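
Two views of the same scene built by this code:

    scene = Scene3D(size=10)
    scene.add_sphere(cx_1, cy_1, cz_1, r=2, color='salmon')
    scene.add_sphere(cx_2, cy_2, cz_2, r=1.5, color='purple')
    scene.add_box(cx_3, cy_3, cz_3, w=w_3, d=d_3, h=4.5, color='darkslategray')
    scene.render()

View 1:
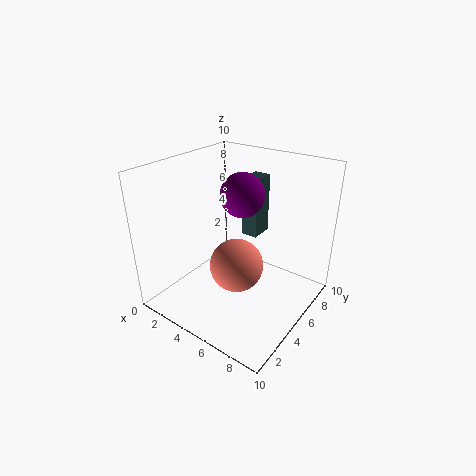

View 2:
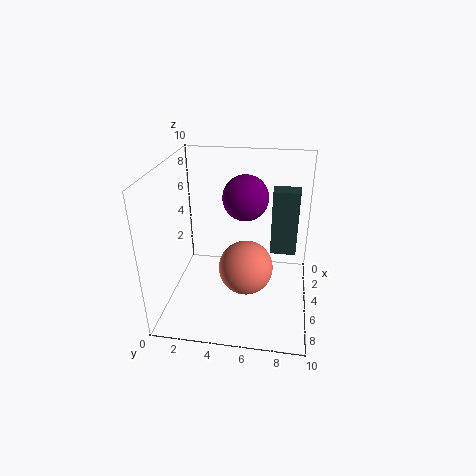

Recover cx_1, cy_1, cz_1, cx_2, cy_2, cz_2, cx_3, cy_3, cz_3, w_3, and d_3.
cx_1 = 4.5
cy_1 = 5.5
cz_1 = 2.25
cx_2 = 5
cy_2 = 5.5
cz_2 = 8
cx_3 = 3.75
cy_3 = 7.25
cz_3 = 4
w_3 = 1.25
d_3 = 1.75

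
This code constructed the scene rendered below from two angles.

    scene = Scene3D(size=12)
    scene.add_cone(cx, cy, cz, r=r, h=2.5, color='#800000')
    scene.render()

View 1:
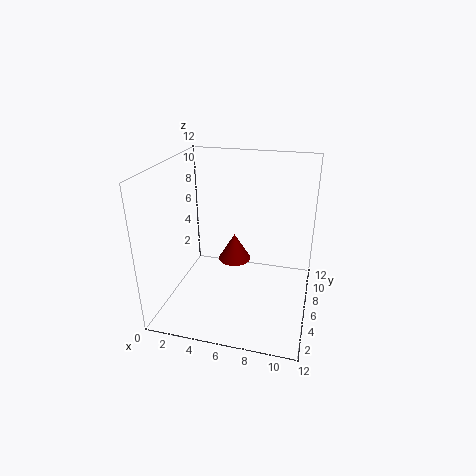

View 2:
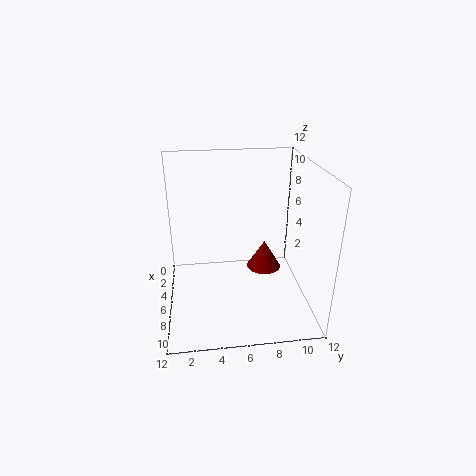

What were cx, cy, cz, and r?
cx = 5, cy = 8.5, cz = 2.5, r = 1.5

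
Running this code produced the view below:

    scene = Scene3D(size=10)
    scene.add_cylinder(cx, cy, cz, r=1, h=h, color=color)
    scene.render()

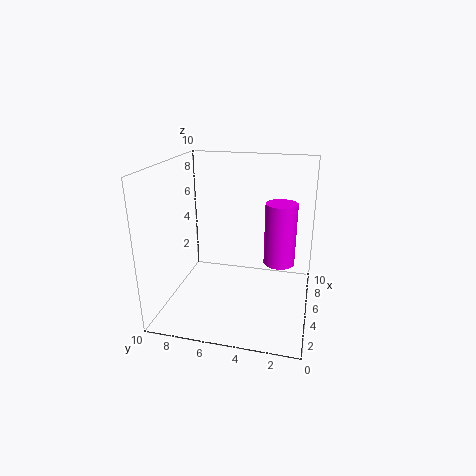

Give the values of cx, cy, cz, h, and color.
cx = 4, cy = 2, cz = 4, h = 4, color = 'magenta'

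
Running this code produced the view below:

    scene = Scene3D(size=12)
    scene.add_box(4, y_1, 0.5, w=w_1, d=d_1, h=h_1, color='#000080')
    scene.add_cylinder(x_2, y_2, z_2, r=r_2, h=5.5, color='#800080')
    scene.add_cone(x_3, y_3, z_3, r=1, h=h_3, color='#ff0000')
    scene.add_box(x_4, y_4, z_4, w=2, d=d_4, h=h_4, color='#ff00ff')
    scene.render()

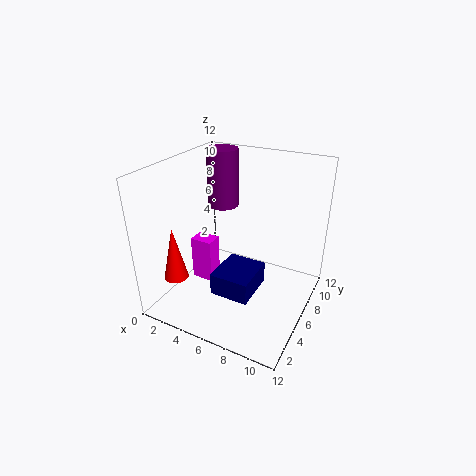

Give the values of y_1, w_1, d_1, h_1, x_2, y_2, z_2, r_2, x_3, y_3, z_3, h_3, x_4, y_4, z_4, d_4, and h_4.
y_1 = 4.5, w_1 = 3.5, d_1 = 4, h_1 = 2, x_2 = 2, y_2 = 10.5, z_2 = 6.5, r_2 = 1.5, x_3 = 2, y_3 = 2.5, z_3 = 3, h_3 = 4.5, x_4 = 1.5, y_4 = 5.5, z_4 = 1, d_4 = 1.5, h_4 = 4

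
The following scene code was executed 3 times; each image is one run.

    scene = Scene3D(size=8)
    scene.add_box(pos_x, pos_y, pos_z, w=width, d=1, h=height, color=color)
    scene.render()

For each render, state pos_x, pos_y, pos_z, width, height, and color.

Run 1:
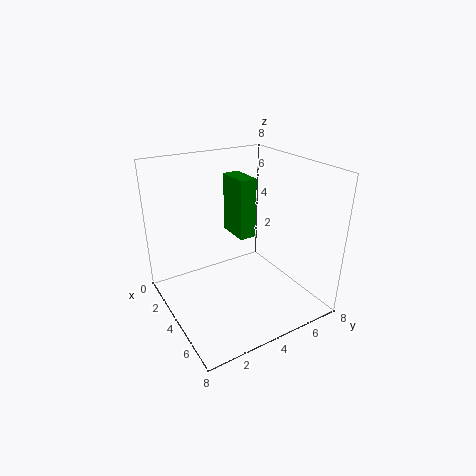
pos_x = 1.5
pos_y = 4.5
pos_z = 3.5
width = 2
height = 3.5
color = 'green'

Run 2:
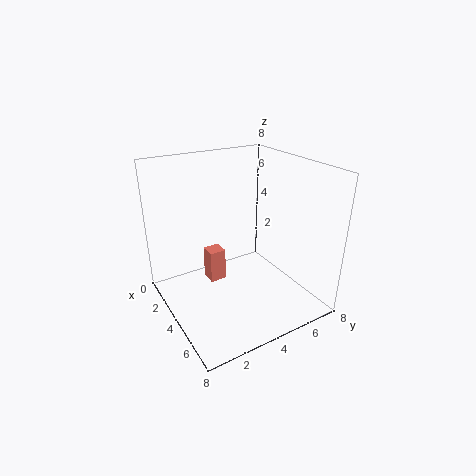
pos_x = 1.5
pos_y = 3
pos_z = 0.5
width = 1
height = 2
color = 'salmon'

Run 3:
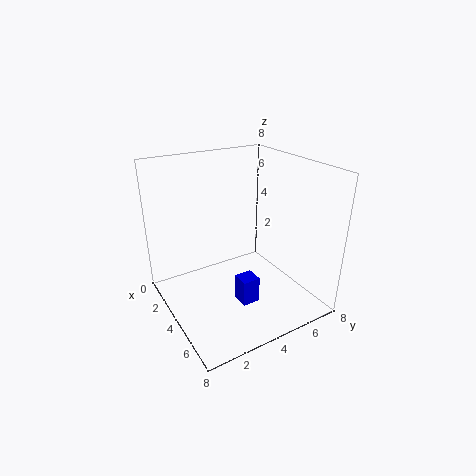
pos_x = 4.5
pos_y = 3.5
pos_z = 0.5
width = 1
height = 1.5
color = 'blue'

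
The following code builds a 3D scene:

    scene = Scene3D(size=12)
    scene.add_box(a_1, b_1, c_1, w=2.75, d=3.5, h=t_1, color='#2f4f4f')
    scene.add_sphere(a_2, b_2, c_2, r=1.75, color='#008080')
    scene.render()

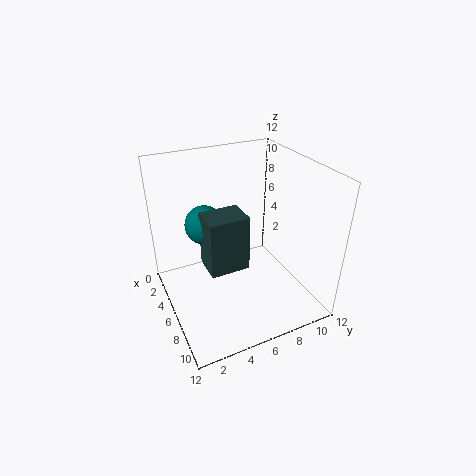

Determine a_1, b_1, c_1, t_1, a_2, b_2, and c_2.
a_1 = 3.5
b_1 = 3.5
c_1 = 2.75
t_1 = 5
a_2 = 2.75
b_2 = 4.25
c_2 = 6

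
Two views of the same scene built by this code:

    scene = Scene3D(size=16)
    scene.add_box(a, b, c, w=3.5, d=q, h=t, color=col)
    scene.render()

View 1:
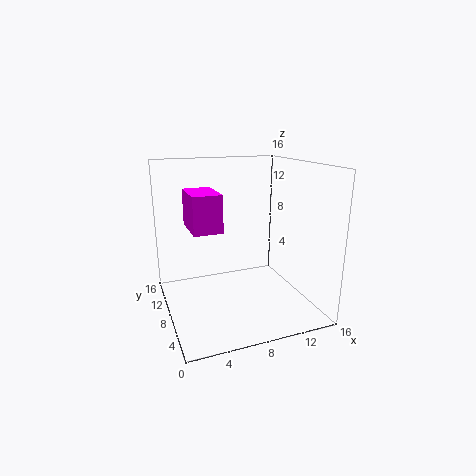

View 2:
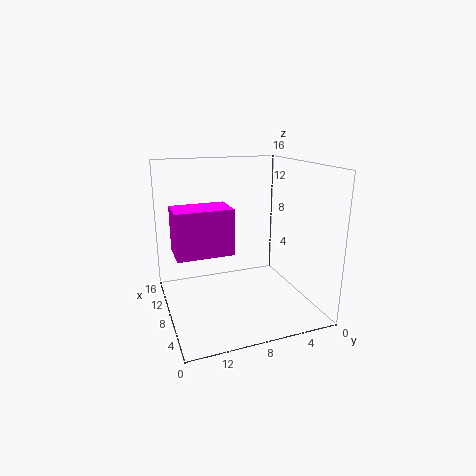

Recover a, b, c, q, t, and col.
a = 3.5; b = 10; c = 8; q = 5.5; t = 4.5; col = 'magenta'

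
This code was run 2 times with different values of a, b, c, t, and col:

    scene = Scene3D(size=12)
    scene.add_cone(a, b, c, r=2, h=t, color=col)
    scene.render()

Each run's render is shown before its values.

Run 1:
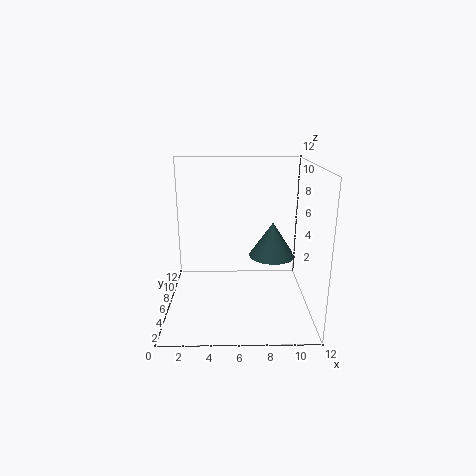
a = 9; b = 7; c = 4; t = 3; col = 'darkslategray'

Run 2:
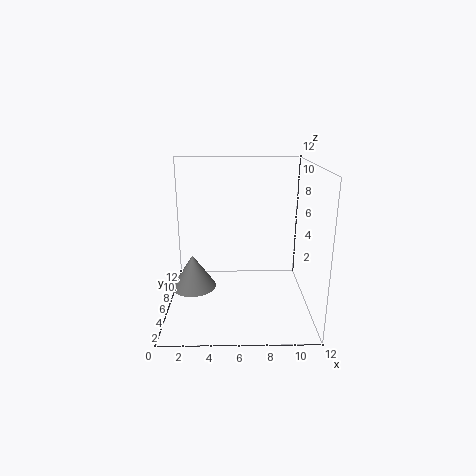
a = 2; b = 7; c = 1; t = 3; col = 'gray'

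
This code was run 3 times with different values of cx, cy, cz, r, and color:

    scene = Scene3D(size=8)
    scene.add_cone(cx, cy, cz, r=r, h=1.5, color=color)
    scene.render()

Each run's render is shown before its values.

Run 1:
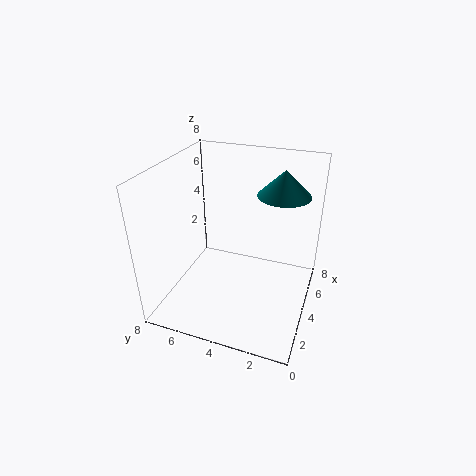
cx = 6, cy = 2, cz = 6, r = 1.5, color = 'teal'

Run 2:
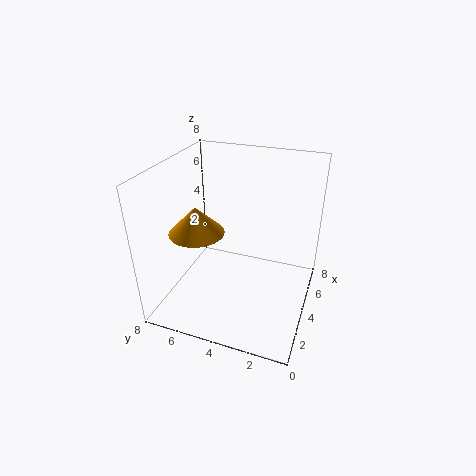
cx = 3, cy = 6, cz = 4.5, r = 1.5, color = 'orange'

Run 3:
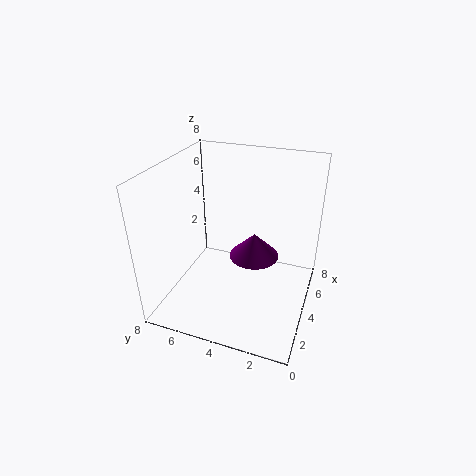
cx = 5.5, cy = 3.5, cz = 2, r = 1.5, color = 'purple'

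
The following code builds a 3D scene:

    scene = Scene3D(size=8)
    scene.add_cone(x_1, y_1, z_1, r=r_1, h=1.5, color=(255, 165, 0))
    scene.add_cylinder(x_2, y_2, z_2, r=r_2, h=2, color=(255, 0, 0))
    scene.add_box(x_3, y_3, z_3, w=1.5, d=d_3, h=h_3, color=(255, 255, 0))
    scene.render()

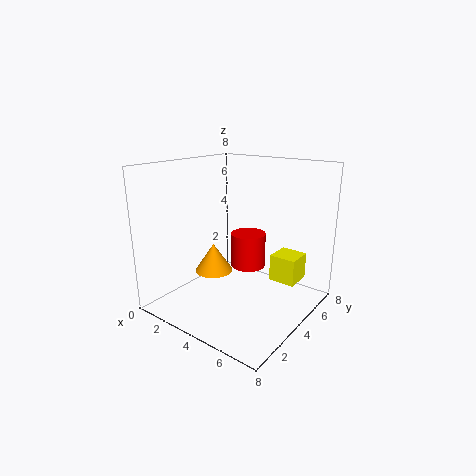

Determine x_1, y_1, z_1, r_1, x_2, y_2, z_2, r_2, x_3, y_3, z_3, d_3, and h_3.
x_1 = 3.5
y_1 = 2.5
z_1 = 2.5
r_1 = 1
x_2 = 4
y_2 = 5
z_2 = 2
r_2 = 1
x_3 = 5.5
y_3 = 5
z_3 = 1.5
d_3 = 1.5
h_3 = 1.5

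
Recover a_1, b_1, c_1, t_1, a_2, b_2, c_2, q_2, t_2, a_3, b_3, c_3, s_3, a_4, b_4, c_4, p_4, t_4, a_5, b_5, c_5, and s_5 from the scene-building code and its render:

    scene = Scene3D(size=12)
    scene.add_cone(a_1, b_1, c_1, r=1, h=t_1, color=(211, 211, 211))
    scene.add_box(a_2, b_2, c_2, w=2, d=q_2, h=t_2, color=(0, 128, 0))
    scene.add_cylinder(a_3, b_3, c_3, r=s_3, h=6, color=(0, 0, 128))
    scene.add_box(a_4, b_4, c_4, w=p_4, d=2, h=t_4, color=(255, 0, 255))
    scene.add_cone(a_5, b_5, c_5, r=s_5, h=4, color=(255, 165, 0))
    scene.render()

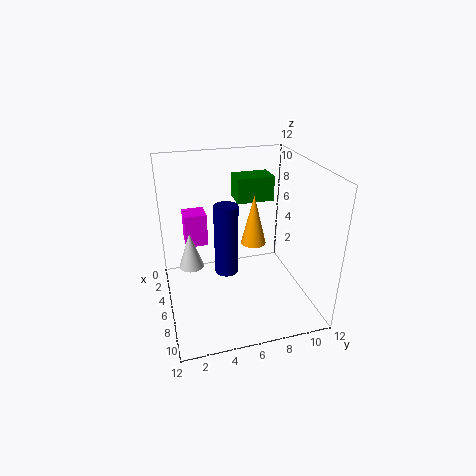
a_1 = 6; b_1 = 2; c_1 = 4; t_1 = 3; a_2 = 4; b_2 = 6; c_2 = 9; q_2 = 3; t_2 = 2; a_3 = 6; b_3 = 5; c_3 = 3; s_3 = 1; a_4 = 1; b_4 = 2; c_4 = 4; p_4 = 2; t_4 = 3; a_5 = 7; b_5 = 7; c_5 = 6; s_5 = 1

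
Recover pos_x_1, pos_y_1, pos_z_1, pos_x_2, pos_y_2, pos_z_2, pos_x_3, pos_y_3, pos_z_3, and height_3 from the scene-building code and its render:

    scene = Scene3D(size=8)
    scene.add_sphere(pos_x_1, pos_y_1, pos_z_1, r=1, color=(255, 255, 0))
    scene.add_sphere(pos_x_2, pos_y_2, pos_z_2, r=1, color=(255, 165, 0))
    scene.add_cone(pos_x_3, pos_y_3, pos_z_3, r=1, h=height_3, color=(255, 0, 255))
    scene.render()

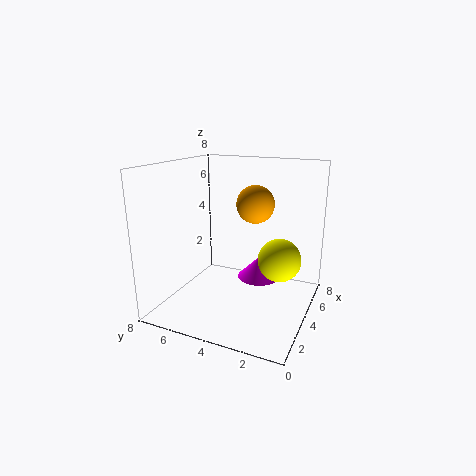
pos_x_1 = 2
pos_y_1 = 1
pos_z_1 = 4
pos_x_2 = 4
pos_y_2 = 3
pos_z_2 = 6
pos_x_3 = 2
pos_y_3 = 2
pos_z_3 = 3
height_3 = 1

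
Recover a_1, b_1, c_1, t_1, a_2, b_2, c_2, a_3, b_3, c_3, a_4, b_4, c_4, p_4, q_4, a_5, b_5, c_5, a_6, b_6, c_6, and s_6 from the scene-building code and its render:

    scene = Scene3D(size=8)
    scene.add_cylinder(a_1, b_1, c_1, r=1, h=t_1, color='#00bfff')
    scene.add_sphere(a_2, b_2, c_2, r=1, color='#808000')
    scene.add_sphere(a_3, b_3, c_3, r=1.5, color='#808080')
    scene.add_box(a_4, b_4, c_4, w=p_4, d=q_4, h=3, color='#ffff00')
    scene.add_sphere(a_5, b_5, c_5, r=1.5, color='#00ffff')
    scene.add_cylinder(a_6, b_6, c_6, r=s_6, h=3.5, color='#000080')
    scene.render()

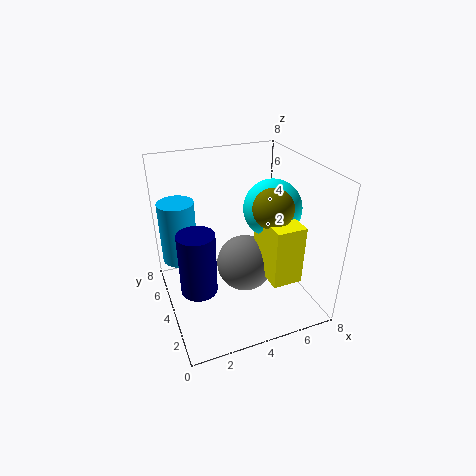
a_1 = 1; b_1 = 5.5; c_1 = 2.5; t_1 = 3.5; a_2 = 5; b_2 = 2; c_2 = 6.5; a_3 = 4; b_3 = 3; c_3 = 3; a_4 = 4.5; b_4 = 0.5; c_4 = 3; p_4 = 1.5; q_4 = 2.5; a_5 = 5.5; b_5 = 3; c_5 = 6; a_6 = 1.5; b_6 = 3.5; c_6 = 1.5; s_6 = 1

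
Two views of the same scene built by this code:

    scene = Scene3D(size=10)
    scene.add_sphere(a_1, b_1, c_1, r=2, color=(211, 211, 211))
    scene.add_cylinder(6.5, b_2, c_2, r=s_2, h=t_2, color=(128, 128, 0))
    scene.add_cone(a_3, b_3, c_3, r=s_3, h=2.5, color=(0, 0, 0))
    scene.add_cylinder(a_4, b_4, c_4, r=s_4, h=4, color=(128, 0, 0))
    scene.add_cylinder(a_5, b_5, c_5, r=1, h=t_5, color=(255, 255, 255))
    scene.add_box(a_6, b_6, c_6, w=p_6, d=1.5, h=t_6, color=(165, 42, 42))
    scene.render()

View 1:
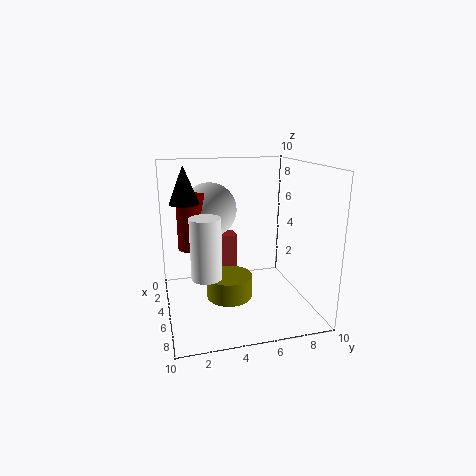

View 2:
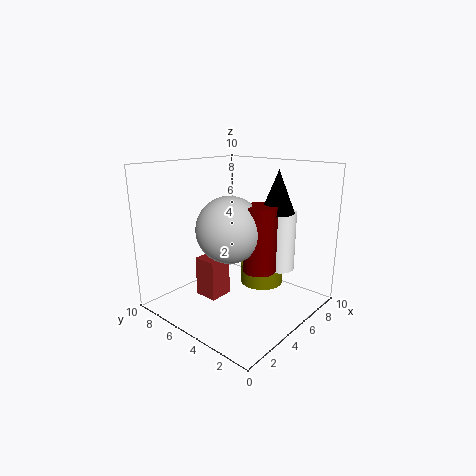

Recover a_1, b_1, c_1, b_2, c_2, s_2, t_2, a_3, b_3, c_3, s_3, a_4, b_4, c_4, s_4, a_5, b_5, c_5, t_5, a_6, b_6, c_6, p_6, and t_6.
a_1 = 2.5, b_1 = 3.5, c_1 = 6.5, b_2 = 4, c_2 = 1.5, s_2 = 1.5, t_2 = 1.5, a_3 = 4.5, b_3 = 1.5, c_3 = 7.5, s_3 = 1, a_4 = 3.5, b_4 = 2, c_4 = 4, s_4 = 1, a_5 = 6.5, b_5 = 2.5, c_5 = 3, t_5 = 4, a_6 = 1.5, b_6 = 4, c_6 = 2, p_6 = 1.5, t_6 = 2.5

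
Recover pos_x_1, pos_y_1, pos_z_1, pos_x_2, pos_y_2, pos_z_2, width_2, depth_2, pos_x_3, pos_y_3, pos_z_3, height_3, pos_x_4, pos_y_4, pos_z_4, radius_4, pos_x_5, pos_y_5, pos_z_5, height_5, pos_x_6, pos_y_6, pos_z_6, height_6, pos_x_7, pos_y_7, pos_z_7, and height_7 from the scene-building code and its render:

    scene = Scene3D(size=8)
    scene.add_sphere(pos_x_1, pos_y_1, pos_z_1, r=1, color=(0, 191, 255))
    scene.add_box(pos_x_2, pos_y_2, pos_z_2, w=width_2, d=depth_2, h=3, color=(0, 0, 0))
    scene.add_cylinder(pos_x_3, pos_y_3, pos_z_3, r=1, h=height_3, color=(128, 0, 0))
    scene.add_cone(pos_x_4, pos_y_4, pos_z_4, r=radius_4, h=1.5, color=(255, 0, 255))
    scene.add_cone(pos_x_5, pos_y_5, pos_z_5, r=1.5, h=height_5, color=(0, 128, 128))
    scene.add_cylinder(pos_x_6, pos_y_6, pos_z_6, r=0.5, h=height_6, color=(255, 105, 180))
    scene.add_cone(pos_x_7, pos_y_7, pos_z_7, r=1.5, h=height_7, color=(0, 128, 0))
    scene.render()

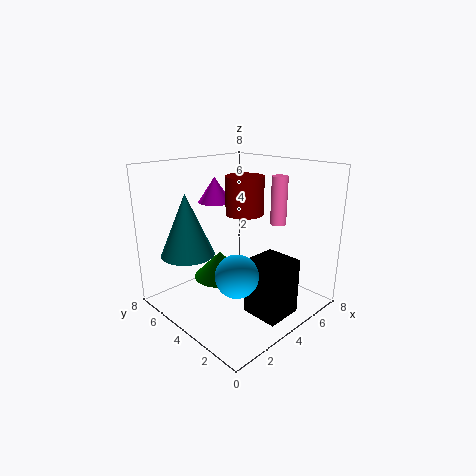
pos_x_1 = 1.5; pos_y_1 = 1.5; pos_z_1 = 3.5; pos_x_2 = 3; pos_y_2 = 0.5; pos_z_2 = 0.5; width_2 = 2; depth_2 = 2; pos_x_3 = 4; pos_y_3 = 3.5; pos_z_3 = 5.5; height_3 = 2; pos_x_4 = 4.5; pos_y_4 = 6.5; pos_z_4 = 5.5; radius_4 = 1; pos_x_5 = 2; pos_y_5 = 6; pos_z_5 = 3; height_5 = 3.5; pos_x_6 = 7.5; pos_y_6 = 4; pos_z_6 = 4; height_6 = 3; pos_x_7 = 3.5; pos_y_7 = 5; pos_z_7 = 1.5; height_7 = 1.5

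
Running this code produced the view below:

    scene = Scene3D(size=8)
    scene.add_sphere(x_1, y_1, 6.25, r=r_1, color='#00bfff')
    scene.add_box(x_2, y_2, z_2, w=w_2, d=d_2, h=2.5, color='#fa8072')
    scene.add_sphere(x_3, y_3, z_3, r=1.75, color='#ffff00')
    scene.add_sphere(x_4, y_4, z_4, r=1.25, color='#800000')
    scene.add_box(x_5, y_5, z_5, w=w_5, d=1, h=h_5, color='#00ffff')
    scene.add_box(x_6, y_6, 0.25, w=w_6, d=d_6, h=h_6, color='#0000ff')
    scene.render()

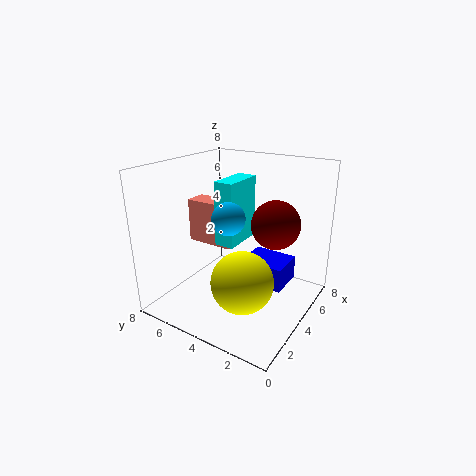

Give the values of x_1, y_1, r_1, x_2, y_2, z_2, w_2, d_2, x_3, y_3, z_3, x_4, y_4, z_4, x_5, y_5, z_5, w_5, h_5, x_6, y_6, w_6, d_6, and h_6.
x_1 = 1.25; y_1 = 2.75; r_1 = 0.75; x_2 = 3.75; y_2 = 4.5; z_2 = 3.25; w_2 = 1.25; d_2 = 2.75; x_3 = 3.25; y_3 = 3.25; z_3 = 1.75; x_4 = 4; y_4 = 1.75; z_4 = 5.25; x_5 = 2.25; y_5 = 3.25; z_5 = 4.25; w_5 = 2.25; h_5 = 3.25; x_6 = 5.5; y_6 = 2; w_6 = 2.25; d_6 = 2.75; h_6 = 1.5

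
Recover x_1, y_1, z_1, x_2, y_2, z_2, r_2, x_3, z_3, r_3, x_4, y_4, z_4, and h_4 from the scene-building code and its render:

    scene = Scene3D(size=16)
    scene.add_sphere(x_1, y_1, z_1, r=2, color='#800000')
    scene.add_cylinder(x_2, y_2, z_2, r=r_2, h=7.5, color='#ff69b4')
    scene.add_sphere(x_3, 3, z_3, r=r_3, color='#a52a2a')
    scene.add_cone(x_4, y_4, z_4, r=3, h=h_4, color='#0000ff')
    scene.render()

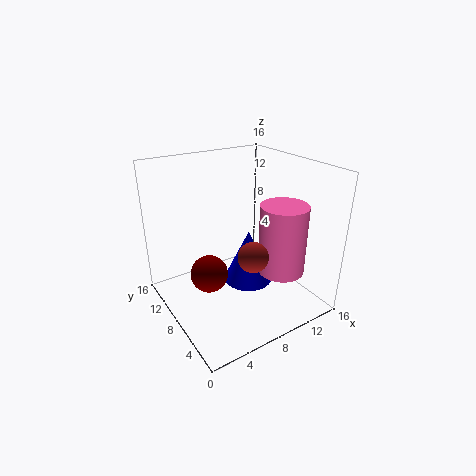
x_1 = 4; y_1 = 7.5; z_1 = 5; x_2 = 11; y_2 = 4; z_2 = 5; r_2 = 2.5; x_3 = 6.5; z_3 = 8.5; r_3 = 1.5; x_4 = 10.5; y_4 = 9.5; z_4 = 1; h_4 = 6.5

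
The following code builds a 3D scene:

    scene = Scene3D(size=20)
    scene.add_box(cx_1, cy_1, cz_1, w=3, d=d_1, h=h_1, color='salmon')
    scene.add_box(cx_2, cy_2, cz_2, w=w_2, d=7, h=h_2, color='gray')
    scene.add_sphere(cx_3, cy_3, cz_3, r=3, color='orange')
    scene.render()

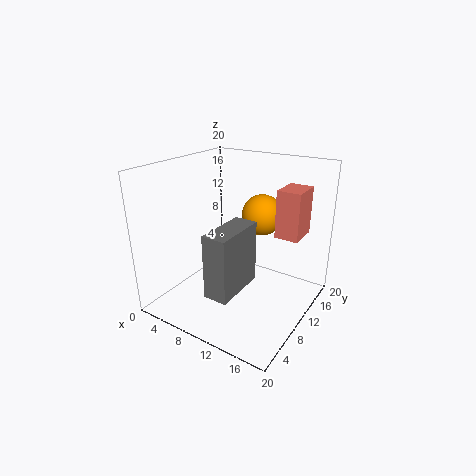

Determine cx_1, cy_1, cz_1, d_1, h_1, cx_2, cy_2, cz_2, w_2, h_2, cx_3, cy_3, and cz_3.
cx_1 = 16; cy_1 = 9; cz_1 = 12; d_1 = 4; h_1 = 6; cx_2 = 11; cy_2 = 1; cz_2 = 6; w_2 = 3; h_2 = 8; cx_3 = 11; cy_3 = 15; cz_3 = 12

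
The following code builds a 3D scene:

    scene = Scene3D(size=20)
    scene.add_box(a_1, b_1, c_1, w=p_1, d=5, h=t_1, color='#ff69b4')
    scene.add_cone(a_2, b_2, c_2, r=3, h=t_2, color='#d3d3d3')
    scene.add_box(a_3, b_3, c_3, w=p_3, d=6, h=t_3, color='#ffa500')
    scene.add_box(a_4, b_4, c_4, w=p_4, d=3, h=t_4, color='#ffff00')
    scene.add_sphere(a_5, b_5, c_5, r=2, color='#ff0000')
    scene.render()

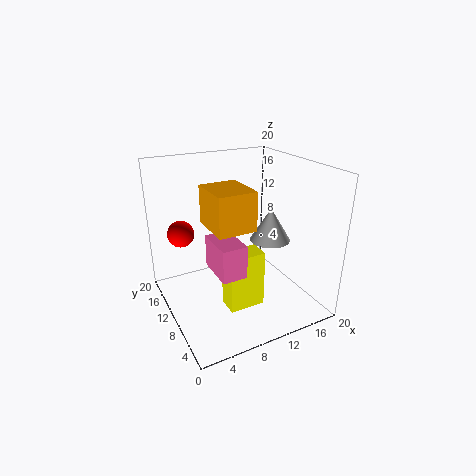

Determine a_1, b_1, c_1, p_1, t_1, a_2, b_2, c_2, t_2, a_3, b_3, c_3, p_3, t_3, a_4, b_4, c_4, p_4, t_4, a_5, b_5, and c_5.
a_1 = 4; b_1 = 2; c_1 = 9; p_1 = 3; t_1 = 4; a_2 = 16; b_2 = 11; c_2 = 8; t_2 = 5; a_3 = 5; b_3 = 5; c_3 = 13; p_3 = 5; t_3 = 5; a_4 = 7; b_4 = 6; c_4 = 1; p_4 = 5; t_4 = 8; a_5 = 4; b_5 = 17; c_5 = 9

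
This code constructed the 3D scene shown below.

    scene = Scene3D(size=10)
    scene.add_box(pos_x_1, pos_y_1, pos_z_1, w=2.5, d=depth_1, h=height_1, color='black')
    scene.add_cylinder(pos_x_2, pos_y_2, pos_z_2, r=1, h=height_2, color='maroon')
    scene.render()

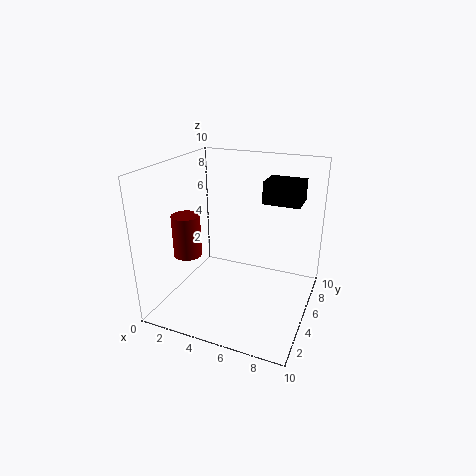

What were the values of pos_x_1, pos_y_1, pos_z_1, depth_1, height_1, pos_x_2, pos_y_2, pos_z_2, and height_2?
pos_x_1 = 6.5, pos_y_1 = 5.5, pos_z_1 = 7.5, depth_1 = 2, height_1 = 1.5, pos_x_2 = 1.5, pos_y_2 = 4, pos_z_2 = 3.5, height_2 = 3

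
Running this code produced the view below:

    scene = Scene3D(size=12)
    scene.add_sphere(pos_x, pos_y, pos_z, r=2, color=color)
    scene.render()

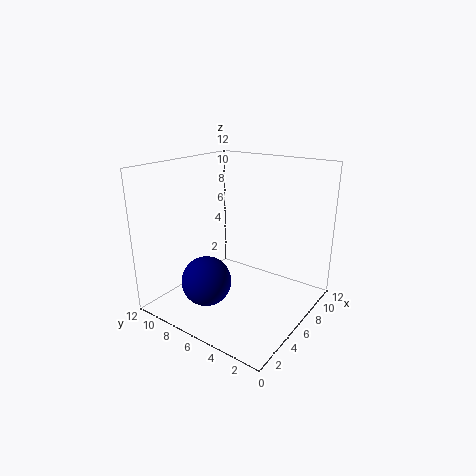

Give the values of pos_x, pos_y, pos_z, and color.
pos_x = 3, pos_y = 7, pos_z = 3, color = 'navy'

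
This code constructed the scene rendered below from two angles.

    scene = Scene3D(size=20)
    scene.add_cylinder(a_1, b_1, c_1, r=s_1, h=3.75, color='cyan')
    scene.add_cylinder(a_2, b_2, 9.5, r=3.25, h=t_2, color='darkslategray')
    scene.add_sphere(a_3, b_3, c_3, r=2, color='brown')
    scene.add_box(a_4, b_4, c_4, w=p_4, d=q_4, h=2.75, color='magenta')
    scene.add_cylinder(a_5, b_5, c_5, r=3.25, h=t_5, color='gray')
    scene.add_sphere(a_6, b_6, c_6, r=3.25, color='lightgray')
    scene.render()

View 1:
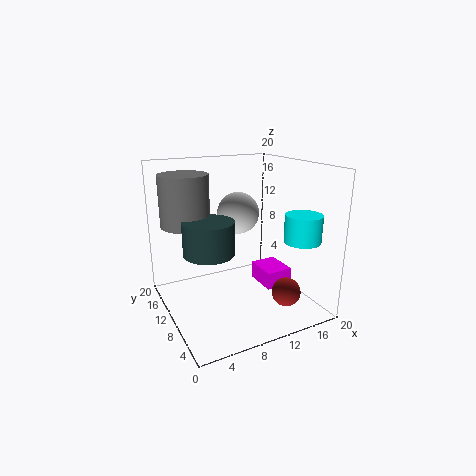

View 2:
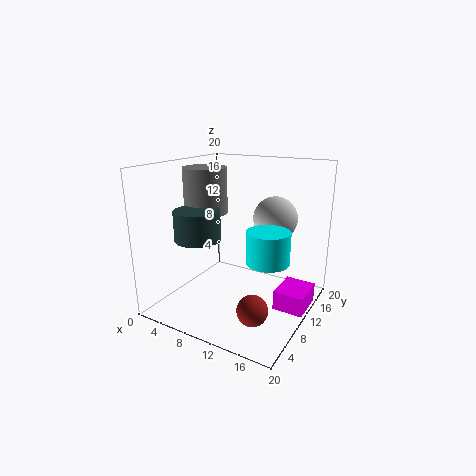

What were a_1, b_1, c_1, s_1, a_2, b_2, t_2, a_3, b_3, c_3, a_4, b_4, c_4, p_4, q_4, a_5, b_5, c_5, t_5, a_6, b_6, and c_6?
a_1 = 17, b_1 = 4.75, c_1 = 10, s_1 = 2.5, a_2 = 4.75, b_2 = 7.75, t_2 = 4.25, a_3 = 15, b_3 = 5, c_3 = 2.75, a_4 = 15.5, b_4 = 10.25, c_4 = 0.25, p_4 = 4.25, q_4 = 5.25, a_5 = 3.25, b_5 = 12, c_5 = 12.25, t_5 = 6.75, a_6 = 13, b_6 = 15.75, c_6 = 11.75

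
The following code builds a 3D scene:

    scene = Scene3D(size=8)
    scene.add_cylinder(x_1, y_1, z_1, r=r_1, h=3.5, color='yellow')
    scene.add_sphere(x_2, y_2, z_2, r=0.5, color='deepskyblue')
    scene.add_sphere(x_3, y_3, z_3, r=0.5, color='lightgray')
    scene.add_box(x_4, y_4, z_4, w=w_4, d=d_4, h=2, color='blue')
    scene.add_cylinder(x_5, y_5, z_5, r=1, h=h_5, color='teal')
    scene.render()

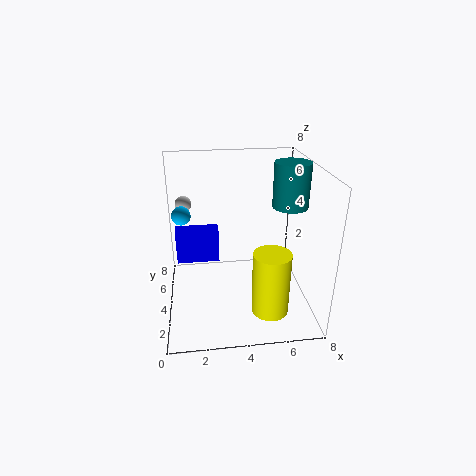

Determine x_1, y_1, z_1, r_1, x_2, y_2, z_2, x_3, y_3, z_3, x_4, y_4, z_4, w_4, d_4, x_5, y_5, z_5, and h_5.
x_1 = 5.5
y_1 = 2
z_1 = 0.5
r_1 = 1
x_2 = 1
y_2 = 4
z_2 = 5.5
x_3 = 1
y_3 = 7
z_3 = 5
x_4 = 0.5
y_4 = 5
z_4 = 2
w_4 = 2.5
d_4 = 1
x_5 = 7
y_5 = 4.5
z_5 = 5.5
h_5 = 2.5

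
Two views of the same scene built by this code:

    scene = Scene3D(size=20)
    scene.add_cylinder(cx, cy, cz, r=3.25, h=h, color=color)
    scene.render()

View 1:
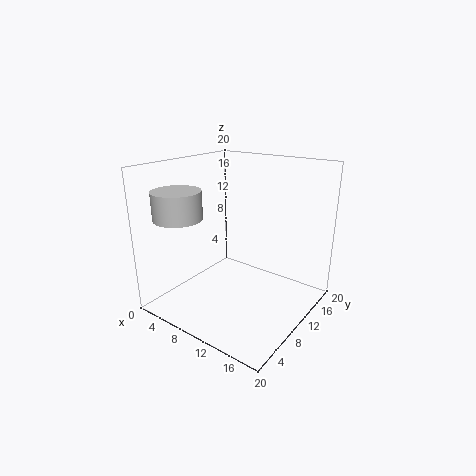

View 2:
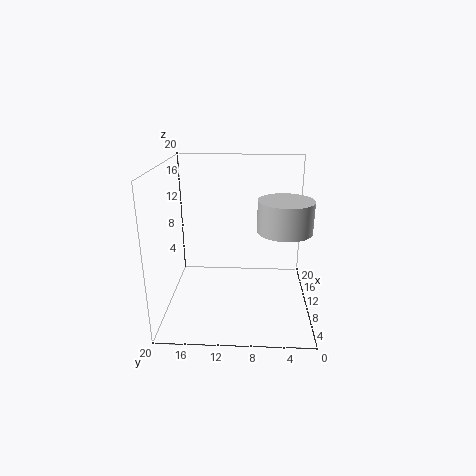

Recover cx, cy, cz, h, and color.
cx = 4.5; cy = 4.25; cz = 13.25; h = 3.75; color = 'lightgray'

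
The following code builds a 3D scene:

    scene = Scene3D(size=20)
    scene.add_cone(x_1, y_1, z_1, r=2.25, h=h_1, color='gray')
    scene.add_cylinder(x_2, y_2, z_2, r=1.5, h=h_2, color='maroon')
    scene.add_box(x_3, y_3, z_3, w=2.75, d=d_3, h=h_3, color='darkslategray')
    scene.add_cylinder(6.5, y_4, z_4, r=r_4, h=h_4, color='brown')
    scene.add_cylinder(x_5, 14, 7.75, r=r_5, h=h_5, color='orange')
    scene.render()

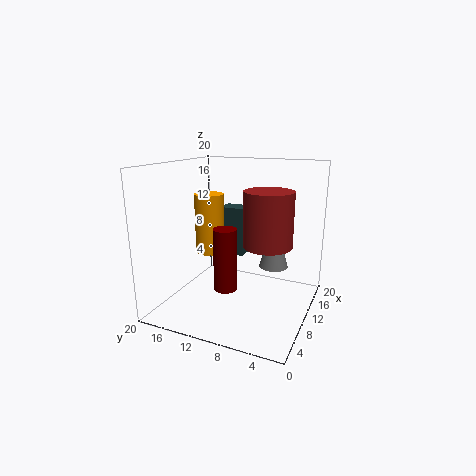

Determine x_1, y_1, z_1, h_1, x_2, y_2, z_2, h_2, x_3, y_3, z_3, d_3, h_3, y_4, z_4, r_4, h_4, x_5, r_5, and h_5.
x_1 = 16.5; y_1 = 6.75; z_1 = 3.75; h_1 = 8; x_2 = 5; y_2 = 9.5; z_2 = 4.75; h_2 = 8; x_3 = 11.5; y_3 = 10; z_3 = 6.75; d_3 = 3.5; h_3 = 7; y_4 = 4.5; z_4 = 10.75; r_4 = 3; h_4 = 6.75; x_5 = 9.25; r_5 = 2; h_5 = 8.25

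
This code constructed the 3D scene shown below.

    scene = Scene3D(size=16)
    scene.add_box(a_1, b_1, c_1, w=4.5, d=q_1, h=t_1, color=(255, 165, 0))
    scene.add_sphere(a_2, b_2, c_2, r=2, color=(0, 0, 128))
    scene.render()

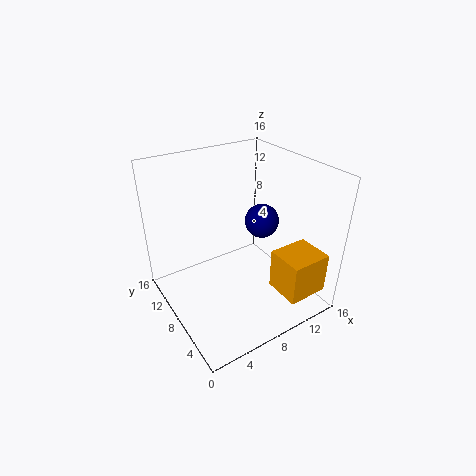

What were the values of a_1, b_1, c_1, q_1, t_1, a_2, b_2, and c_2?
a_1 = 10
b_1 = 0.5
c_1 = 3
q_1 = 4
t_1 = 4.5
a_2 = 12
b_2 = 9
c_2 = 8.5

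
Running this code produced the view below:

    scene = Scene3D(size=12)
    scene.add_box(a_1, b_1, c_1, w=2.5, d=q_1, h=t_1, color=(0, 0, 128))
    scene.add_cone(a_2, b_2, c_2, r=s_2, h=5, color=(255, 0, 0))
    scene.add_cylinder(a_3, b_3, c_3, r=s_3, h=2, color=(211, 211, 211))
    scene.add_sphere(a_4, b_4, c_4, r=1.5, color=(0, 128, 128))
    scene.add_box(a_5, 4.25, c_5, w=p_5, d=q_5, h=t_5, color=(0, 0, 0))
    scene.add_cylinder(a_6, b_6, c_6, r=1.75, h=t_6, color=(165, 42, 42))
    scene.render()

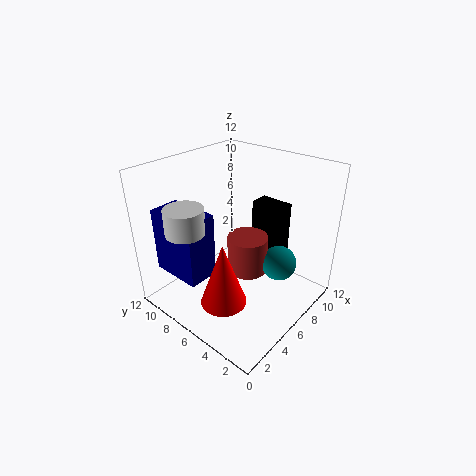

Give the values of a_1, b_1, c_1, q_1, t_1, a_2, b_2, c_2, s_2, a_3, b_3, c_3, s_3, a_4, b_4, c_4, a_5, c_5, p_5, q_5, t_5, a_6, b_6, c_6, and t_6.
a_1 = 1
b_1 = 6.25
c_1 = 3.75
q_1 = 4.25
t_1 = 5.25
a_2 = 2.25
b_2 = 4.25
c_2 = 2.75
s_2 = 1.75
a_3 = 1.75
b_3 = 7.5
c_3 = 7.75
s_3 = 1.5
a_4 = 8.25
b_4 = 3.25
c_4 = 3.5
a_5 = 9.5
c_5 = 2.5
p_5 = 1.75
q_5 = 3
t_5 = 5.25
a_6 = 7
b_6 = 5.75
c_6 = 2.5
t_6 = 3.25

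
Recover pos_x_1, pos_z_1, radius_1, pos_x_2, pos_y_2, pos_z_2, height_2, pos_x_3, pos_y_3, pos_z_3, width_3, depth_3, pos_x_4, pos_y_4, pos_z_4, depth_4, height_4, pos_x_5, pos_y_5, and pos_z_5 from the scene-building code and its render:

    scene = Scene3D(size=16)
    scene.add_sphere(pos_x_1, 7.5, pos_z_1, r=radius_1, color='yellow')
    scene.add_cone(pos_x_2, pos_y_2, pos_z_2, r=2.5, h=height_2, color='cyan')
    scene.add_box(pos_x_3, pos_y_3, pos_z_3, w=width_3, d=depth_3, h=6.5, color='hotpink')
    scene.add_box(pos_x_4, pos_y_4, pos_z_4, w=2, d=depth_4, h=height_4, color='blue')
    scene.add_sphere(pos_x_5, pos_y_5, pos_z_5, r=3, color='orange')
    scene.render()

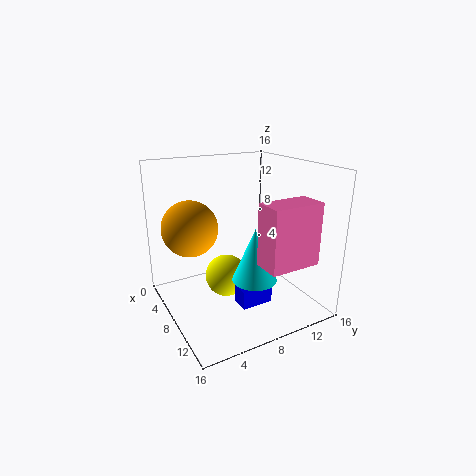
pos_x_1 = 6
pos_z_1 = 2.5
radius_1 = 2.5
pos_x_2 = 10
pos_y_2 = 9
pos_z_2 = 3.5
height_2 = 6
pos_x_3 = 12
pos_y_3 = 8
pos_z_3 = 6.5
width_3 = 3
depth_3 = 5.5
pos_x_4 = 10
pos_y_4 = 6.5
pos_z_4 = 1.5
depth_4 = 3.5
height_4 = 2
pos_x_5 = 6.5
pos_y_5 = 3
pos_z_5 = 9.5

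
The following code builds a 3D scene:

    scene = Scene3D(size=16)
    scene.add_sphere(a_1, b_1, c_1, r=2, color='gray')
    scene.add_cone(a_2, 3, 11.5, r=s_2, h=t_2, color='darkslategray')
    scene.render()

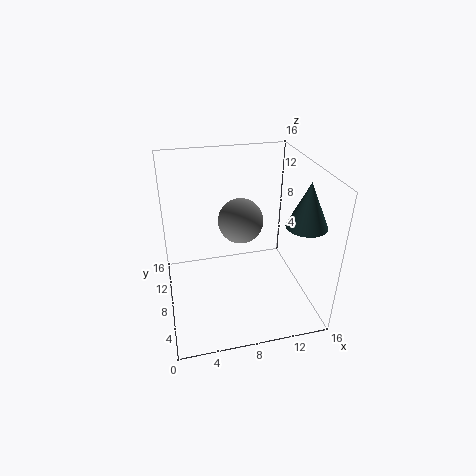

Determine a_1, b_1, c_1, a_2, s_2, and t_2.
a_1 = 7
b_1 = 3
c_1 = 13
a_2 = 13.5
s_2 = 2
t_2 = 4.5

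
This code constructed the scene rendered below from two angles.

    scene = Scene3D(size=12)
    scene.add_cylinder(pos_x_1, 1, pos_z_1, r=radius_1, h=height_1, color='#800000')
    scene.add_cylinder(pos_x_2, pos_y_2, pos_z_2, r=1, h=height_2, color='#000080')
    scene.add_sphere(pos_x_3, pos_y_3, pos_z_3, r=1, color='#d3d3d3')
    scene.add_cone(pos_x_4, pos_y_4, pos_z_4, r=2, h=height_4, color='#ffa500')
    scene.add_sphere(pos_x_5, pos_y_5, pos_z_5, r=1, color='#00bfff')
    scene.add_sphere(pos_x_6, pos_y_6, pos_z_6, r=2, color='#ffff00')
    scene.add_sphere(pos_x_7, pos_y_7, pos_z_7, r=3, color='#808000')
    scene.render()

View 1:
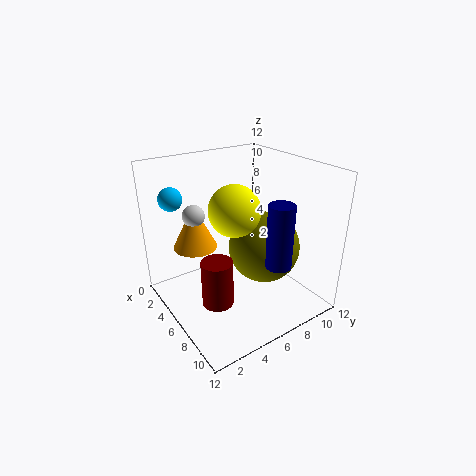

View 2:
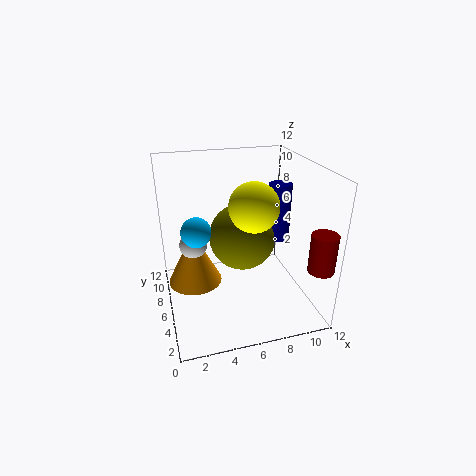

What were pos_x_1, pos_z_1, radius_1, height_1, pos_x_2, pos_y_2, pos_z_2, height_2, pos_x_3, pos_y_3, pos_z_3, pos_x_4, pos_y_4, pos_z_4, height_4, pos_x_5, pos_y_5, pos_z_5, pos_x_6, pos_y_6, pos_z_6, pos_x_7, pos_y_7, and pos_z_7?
pos_x_1 = 11
pos_z_1 = 5
radius_1 = 1
height_1 = 3
pos_x_2 = 10
pos_y_2 = 7
pos_z_2 = 5
height_2 = 5
pos_x_3 = 2
pos_y_3 = 4
pos_z_3 = 7
pos_x_4 = 2
pos_y_4 = 4
pos_z_4 = 4
height_4 = 4
pos_x_5 = 2
pos_y_5 = 2
pos_z_5 = 9
pos_x_6 = 7
pos_y_6 = 5
pos_z_6 = 9
pos_x_7 = 7
pos_y_7 = 8
pos_z_7 = 5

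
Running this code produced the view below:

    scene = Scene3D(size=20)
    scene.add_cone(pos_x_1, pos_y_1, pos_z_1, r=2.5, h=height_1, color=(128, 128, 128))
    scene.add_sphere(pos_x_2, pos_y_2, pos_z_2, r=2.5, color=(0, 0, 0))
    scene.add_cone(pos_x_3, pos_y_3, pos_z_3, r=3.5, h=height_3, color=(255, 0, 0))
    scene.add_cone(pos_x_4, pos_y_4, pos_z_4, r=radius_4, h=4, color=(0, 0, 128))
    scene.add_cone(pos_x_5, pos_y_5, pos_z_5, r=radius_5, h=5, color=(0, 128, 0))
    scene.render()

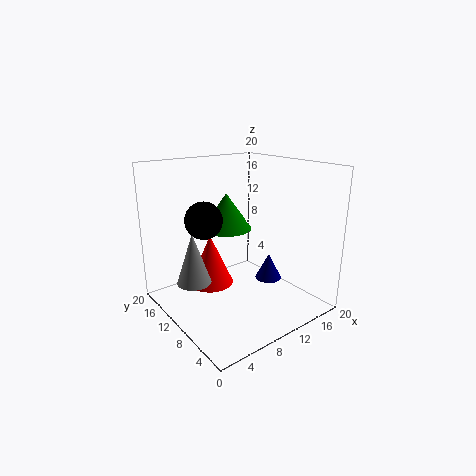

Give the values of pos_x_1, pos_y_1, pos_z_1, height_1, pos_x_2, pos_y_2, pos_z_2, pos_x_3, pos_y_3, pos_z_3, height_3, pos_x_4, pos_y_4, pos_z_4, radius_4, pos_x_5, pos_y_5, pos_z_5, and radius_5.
pos_x_1 = 5, pos_y_1 = 14, pos_z_1 = 3, height_1 = 7.5, pos_x_2 = 5.5, pos_y_2 = 11.5, pos_z_2 = 13, pos_x_3 = 9.5, pos_y_3 = 16.5, pos_z_3 = 0.5, height_3 = 8, pos_x_4 = 16, pos_y_4 = 10, pos_z_4 = 2, radius_4 = 2, pos_x_5 = 9.5, pos_y_5 = 12, pos_z_5 = 11, radius_5 = 3.5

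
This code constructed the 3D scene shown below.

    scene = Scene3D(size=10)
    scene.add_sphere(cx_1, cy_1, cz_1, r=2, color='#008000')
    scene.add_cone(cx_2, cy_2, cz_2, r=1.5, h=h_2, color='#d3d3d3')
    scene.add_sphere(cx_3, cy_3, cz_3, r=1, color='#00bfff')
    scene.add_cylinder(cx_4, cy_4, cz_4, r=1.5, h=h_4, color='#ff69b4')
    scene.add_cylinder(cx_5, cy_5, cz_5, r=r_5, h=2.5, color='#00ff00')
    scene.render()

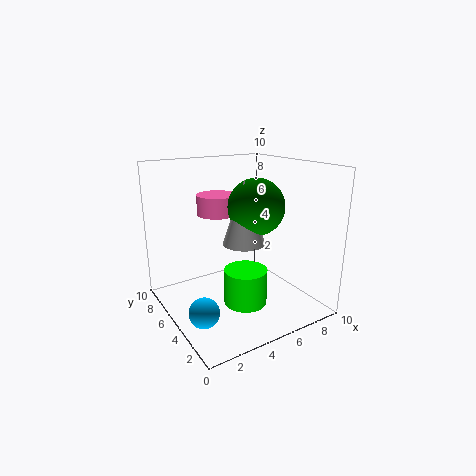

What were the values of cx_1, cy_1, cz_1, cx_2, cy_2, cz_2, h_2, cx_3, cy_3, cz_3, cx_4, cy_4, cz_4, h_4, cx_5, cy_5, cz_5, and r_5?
cx_1 = 6.5, cy_1 = 5, cz_1 = 7, cx_2 = 5.5, cy_2 = 5, cz_2 = 4.5, h_2 = 4.5, cx_3 = 1.5, cy_3 = 3.5, cz_3 = 1, cx_4 = 5, cy_4 = 8, cz_4 = 6, h_4 = 1.5, cx_5 = 5, cy_5 = 4, cz_5 = 0.5, r_5 = 1.5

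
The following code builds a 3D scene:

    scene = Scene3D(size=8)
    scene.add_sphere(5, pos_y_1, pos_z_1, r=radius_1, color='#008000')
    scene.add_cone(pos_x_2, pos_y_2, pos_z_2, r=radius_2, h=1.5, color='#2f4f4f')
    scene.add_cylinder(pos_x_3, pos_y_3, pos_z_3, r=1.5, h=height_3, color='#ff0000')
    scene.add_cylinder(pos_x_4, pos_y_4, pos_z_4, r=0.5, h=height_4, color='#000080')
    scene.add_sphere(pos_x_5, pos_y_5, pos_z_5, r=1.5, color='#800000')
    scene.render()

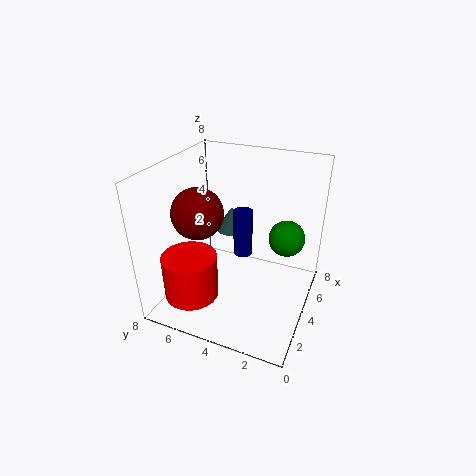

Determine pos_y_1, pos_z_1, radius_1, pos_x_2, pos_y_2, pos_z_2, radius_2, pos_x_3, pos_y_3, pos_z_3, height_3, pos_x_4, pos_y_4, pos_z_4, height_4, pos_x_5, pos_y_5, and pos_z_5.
pos_y_1 = 1.5; pos_z_1 = 4; radius_1 = 1; pos_x_2 = 6.5; pos_y_2 = 5.5; pos_z_2 = 3; radius_2 = 1; pos_x_3 = 2; pos_y_3 = 6; pos_z_3 = 1; height_3 = 2.5; pos_x_4 = 3.5; pos_y_4 = 3.5; pos_z_4 = 3.5; height_4 = 2.5; pos_x_5 = 4; pos_y_5 = 6.5; pos_z_5 = 5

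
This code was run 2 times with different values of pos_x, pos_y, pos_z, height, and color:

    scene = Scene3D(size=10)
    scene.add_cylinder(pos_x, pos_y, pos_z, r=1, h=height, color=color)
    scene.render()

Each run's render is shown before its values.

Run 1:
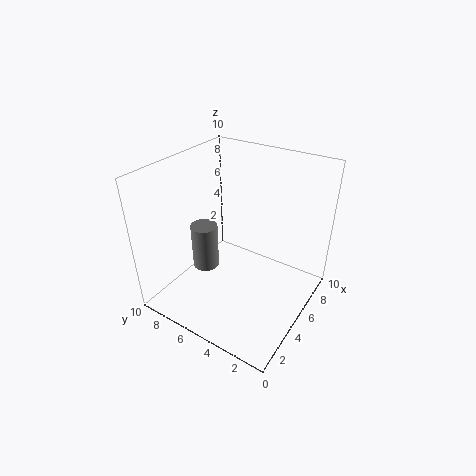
pos_x = 5, pos_y = 8, pos_z = 1.5, height = 3.5, color = 'gray'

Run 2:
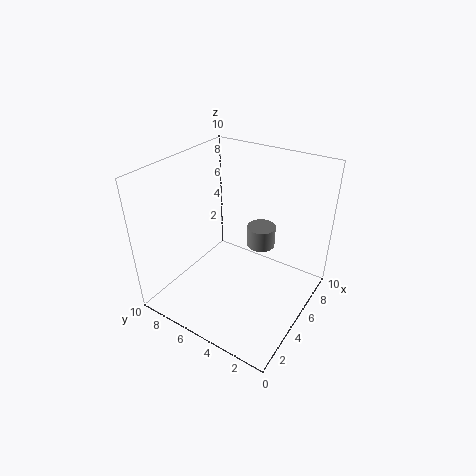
pos_x = 6.5, pos_y = 4, pos_z = 4, height = 1.5, color = 'gray'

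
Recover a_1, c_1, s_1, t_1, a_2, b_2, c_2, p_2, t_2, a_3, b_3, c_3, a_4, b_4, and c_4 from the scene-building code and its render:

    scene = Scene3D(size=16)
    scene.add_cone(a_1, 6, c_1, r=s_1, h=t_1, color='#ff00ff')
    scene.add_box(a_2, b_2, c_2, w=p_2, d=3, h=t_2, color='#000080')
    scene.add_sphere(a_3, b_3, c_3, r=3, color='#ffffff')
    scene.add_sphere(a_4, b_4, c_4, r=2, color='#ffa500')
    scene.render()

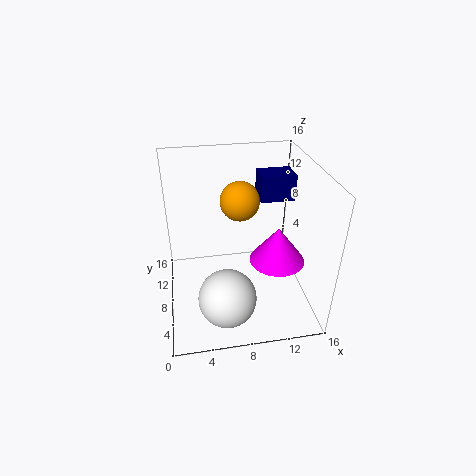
a_1 = 12
c_1 = 6
s_1 = 3
t_1 = 4
a_2 = 11
b_2 = 10
c_2 = 11
p_2 = 4
t_2 = 3
a_3 = 6
b_3 = 3
c_3 = 4
a_4 = 8
b_4 = 7
c_4 = 13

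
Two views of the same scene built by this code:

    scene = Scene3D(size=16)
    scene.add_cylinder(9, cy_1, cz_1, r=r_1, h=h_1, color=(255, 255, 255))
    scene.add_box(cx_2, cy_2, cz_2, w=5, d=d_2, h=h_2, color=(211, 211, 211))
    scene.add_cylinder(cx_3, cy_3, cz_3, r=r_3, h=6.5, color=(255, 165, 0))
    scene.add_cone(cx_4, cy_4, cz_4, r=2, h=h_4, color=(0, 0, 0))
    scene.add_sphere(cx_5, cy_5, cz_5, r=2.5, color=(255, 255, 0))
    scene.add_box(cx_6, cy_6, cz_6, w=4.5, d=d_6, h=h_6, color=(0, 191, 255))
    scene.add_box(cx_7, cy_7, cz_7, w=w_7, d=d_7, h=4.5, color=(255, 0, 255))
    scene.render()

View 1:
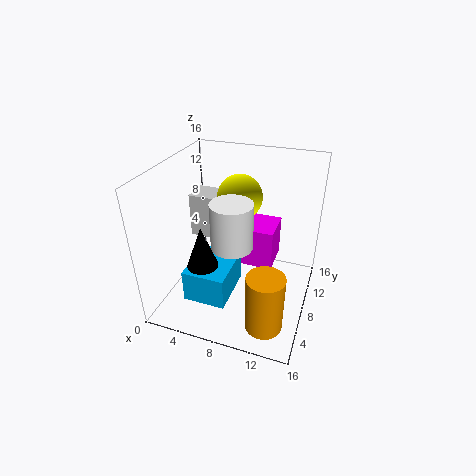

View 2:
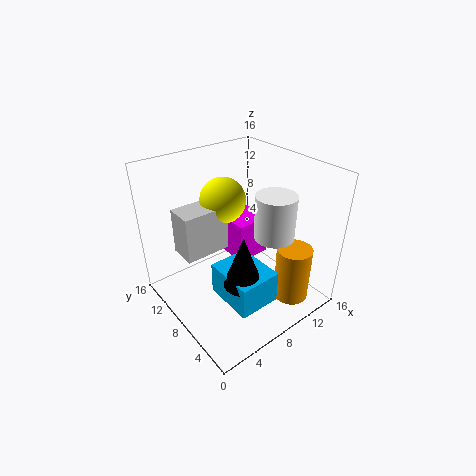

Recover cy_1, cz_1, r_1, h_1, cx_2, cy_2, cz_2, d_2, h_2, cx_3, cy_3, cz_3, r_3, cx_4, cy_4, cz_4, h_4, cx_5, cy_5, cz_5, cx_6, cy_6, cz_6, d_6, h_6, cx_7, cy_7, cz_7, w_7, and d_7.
cy_1 = 3.5, cz_1 = 10, r_1 = 2, h_1 = 4.5, cx_2 = 2, cy_2 = 8.5, cz_2 = 7, d_2 = 3, h_2 = 5, cx_3 = 12.5, cy_3 = 3.5, cz_3 = 0.5, r_3 = 2, cx_4 = 5.5, cy_4 = 4, cz_4 = 5.5, h_4 = 5.5, cx_5 = 7.5, cy_5 = 10, cz_5 = 12, cx_6 = 4, cy_6 = 2, cz_6 = 3, d_6 = 5.5, h_6 = 3.5, cx_7 = 8, cy_7 = 7.5, cz_7 = 5, w_7 = 4, d_7 = 4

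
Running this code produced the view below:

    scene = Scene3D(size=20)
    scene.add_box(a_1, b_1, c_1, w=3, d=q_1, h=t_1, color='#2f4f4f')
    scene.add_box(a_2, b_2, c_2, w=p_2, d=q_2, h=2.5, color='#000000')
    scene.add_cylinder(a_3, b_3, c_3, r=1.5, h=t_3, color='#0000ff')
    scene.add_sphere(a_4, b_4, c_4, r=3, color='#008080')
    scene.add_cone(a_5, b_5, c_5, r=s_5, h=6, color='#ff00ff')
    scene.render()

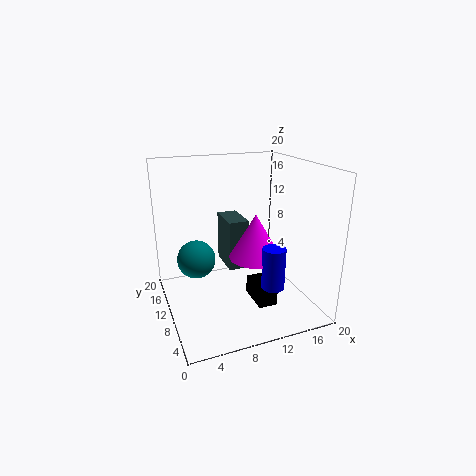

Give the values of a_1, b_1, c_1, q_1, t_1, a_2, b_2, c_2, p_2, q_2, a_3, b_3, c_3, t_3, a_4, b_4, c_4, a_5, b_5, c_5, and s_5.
a_1 = 9.5, b_1 = 12, c_1 = 4, q_1 = 5.5, t_1 = 7.5, a_2 = 10.5, b_2 = 3.5, c_2 = 2.5, p_2 = 2.5, q_2 = 4.5, a_3 = 12.5, b_3 = 4, c_3 = 5, t_3 = 5.5, a_4 = 5.5, b_4 = 16.5, c_4 = 4.5, a_5 = 11.5, b_5 = 7.5, c_5 = 8, s_5 = 3.5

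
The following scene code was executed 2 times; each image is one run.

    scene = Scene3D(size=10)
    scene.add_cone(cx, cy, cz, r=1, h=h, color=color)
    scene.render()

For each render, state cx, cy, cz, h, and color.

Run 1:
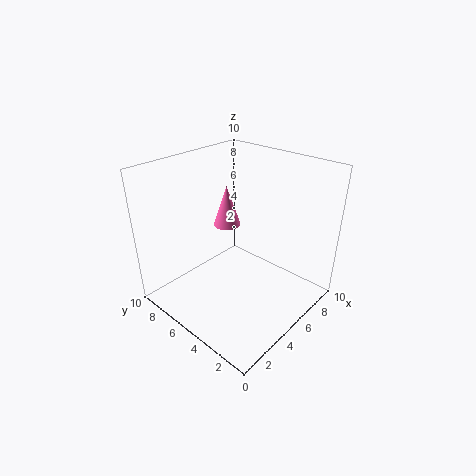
cx = 6
cy = 7
cz = 5
h = 3
color = 'hotpink'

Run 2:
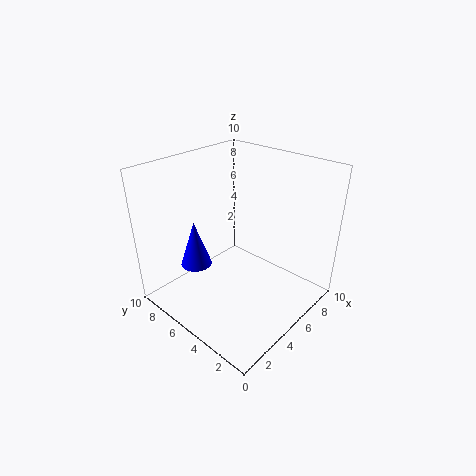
cx = 2
cy = 6
cz = 4
h = 3
color = 'blue'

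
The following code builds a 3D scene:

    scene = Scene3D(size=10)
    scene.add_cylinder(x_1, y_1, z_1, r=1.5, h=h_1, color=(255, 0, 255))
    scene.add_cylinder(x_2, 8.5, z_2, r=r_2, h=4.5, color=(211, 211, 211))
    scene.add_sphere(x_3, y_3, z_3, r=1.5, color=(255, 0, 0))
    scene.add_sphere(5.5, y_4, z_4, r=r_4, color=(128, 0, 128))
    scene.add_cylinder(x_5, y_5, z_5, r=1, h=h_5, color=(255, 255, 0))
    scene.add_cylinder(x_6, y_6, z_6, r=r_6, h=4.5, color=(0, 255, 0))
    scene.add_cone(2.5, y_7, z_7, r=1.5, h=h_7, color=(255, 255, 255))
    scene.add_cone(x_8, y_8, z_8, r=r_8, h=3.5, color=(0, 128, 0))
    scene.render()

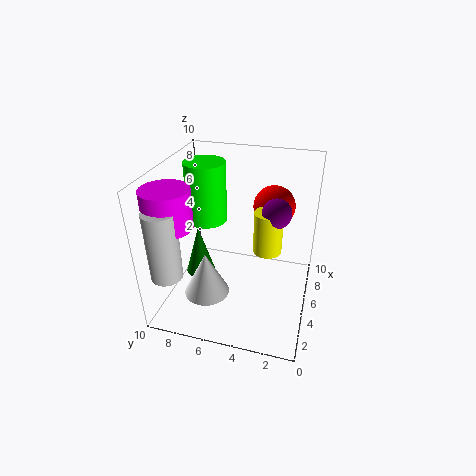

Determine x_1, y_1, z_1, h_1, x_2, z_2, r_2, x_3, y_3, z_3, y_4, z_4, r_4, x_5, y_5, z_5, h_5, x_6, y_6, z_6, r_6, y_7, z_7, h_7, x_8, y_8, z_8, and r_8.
x_1 = 2, y_1 = 8.5, z_1 = 7, h_1 = 2.5, x_2 = 1, z_2 = 4, r_2 = 1, x_3 = 7.5, y_3 = 3, z_3 = 6.5, y_4 = 2.5, z_4 = 7, r_4 = 1, x_5 = 5.5, y_5 = 3, z_5 = 4, h_5 = 3, x_6 = 7, y_6 = 8, z_6 = 5, r_6 = 1.5, y_7 = 6.5, z_7 = 2, h_7 = 3, x_8 = 4, y_8 = 7.5, z_8 = 2.5, r_8 = 1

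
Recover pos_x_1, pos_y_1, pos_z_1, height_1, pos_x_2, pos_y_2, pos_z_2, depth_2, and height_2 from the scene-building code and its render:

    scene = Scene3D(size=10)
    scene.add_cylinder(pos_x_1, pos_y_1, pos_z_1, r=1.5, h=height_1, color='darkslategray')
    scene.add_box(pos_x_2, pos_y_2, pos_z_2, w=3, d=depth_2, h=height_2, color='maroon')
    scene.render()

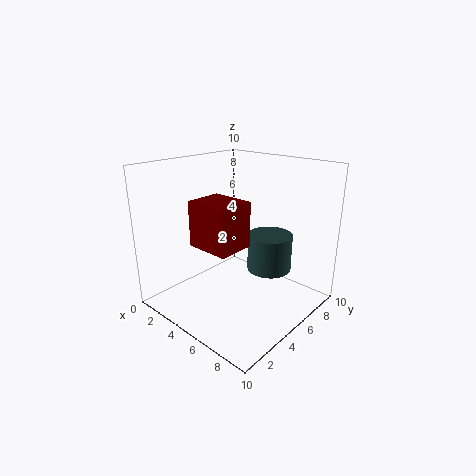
pos_x_1 = 7
pos_y_1 = 6
pos_z_1 = 3
height_1 = 2.5
pos_x_2 = 3.5
pos_y_2 = 2
pos_z_2 = 5
depth_2 = 2.5
height_2 = 3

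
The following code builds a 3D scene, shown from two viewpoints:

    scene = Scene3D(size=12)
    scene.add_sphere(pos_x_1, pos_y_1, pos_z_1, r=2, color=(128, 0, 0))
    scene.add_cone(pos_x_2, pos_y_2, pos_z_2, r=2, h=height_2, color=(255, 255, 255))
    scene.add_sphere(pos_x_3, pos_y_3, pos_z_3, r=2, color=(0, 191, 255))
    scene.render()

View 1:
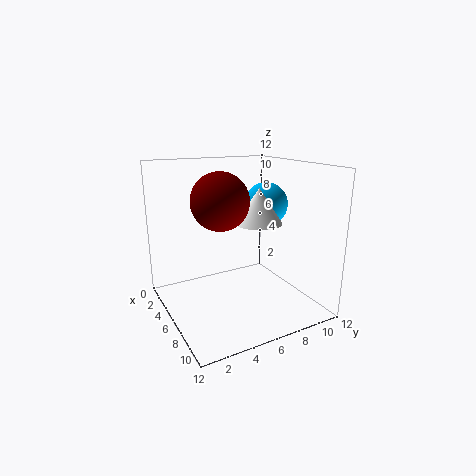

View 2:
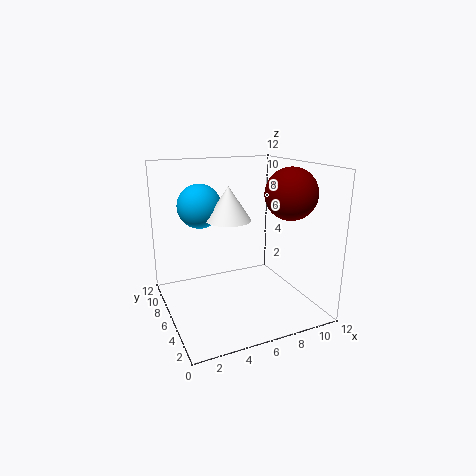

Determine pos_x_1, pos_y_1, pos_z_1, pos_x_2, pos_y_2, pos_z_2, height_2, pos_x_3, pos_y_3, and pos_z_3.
pos_x_1 = 9; pos_y_1 = 3; pos_z_1 = 10; pos_x_2 = 6; pos_y_2 = 8; pos_z_2 = 7; height_2 = 3; pos_x_3 = 4; pos_y_3 = 10; pos_z_3 = 8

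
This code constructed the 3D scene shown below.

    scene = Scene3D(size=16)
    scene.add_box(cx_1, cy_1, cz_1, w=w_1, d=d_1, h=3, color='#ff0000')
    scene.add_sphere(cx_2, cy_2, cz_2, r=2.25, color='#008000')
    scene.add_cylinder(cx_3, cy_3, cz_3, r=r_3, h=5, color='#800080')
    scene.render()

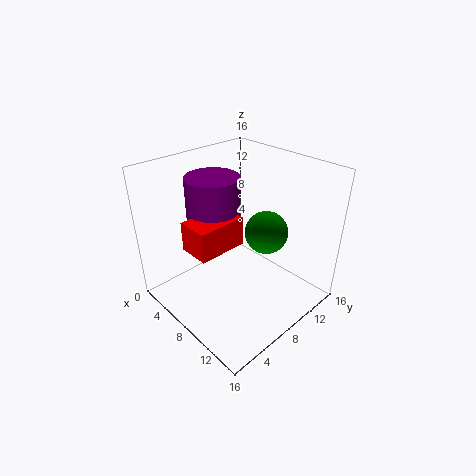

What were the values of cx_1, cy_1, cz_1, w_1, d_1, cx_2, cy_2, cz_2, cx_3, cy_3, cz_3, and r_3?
cx_1 = 7
cy_1 = 1.5
cz_1 = 9
w_1 = 3.25
d_1 = 5
cx_2 = 11
cy_2 = 9.25
cz_2 = 9.5
cx_3 = 7
cy_3 = 5.5
cz_3 = 10.5
r_3 = 2.75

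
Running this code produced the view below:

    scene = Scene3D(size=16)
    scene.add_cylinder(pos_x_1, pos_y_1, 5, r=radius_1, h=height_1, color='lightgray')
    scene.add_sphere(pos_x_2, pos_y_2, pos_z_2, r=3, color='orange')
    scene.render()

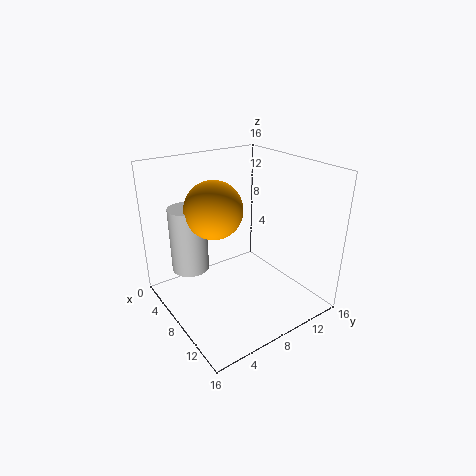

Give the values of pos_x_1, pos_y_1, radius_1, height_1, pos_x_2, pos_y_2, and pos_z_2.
pos_x_1 = 6, pos_y_1 = 3, radius_1 = 2, height_1 = 7, pos_x_2 = 8, pos_y_2 = 5, pos_z_2 = 12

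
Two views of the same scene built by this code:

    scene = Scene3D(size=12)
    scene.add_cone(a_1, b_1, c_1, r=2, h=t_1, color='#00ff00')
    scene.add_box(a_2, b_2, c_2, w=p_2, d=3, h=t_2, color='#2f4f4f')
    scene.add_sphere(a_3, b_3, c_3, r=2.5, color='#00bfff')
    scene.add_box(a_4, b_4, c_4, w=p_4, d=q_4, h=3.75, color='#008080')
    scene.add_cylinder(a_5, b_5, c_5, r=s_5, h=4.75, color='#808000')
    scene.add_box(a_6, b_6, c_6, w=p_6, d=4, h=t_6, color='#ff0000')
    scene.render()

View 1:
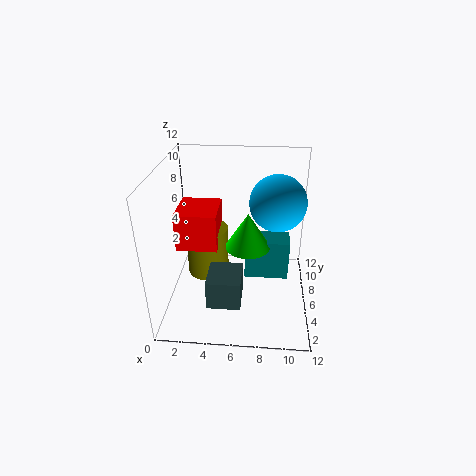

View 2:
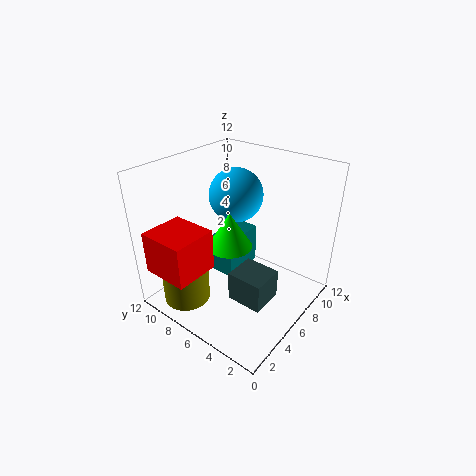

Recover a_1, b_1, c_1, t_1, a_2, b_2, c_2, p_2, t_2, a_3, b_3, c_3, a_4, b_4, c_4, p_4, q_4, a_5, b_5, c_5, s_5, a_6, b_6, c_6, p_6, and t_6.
a_1 = 6.75; b_1 = 7.5; c_1 = 4.25; t_1 = 3.25; a_2 = 3.75; b_2 = 2.25; c_2 = 1.5; p_2 = 2.75; t_2 = 2.5; a_3 = 9.25; b_3 = 8.75; c_3 = 8; a_4 = 6.5; b_4 = 7.25; c_4 = 1; p_4 = 4; q_4 = 2.25; a_5 = 2.75; b_5 = 9.25; c_5 = 0.25; s_5 = 2; a_6 = 0.25; b_6 = 7; c_6 = 3.75; p_6 = 3.75; t_6 = 3.5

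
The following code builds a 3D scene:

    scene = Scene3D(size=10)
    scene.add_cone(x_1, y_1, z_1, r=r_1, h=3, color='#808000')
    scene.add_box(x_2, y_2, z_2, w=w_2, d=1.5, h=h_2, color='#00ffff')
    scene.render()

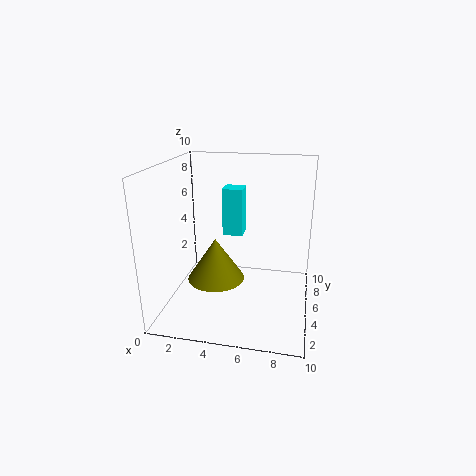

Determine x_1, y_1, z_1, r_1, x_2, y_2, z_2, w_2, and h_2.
x_1 = 3.5, y_1 = 4.5, z_1 = 2, r_1 = 2, x_2 = 3.5, y_2 = 6.5, z_2 = 4.5, w_2 = 1.5, h_2 = 3.5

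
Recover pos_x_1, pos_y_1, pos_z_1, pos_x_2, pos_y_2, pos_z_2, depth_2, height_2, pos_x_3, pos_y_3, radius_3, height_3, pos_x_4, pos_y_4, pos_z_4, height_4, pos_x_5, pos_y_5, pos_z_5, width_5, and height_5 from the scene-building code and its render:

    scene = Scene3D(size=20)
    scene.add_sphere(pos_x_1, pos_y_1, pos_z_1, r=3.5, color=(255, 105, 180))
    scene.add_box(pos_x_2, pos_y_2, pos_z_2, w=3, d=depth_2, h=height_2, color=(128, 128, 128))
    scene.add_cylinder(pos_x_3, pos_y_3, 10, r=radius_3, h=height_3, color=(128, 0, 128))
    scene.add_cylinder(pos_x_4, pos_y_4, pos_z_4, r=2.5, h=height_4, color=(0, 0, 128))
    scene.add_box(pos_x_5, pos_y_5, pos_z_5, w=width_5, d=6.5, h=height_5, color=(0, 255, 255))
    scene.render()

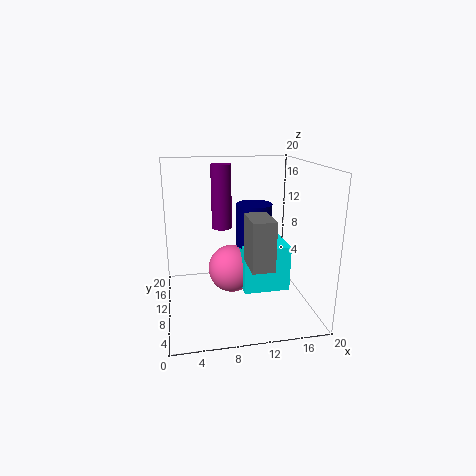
pos_x_1 = 9.5, pos_y_1 = 12, pos_z_1 = 4.5, pos_x_2 = 10.5, pos_y_2 = 3.5, pos_z_2 = 7.5, depth_2 = 5, height_2 = 6.5, pos_x_3 = 8.5, pos_y_3 = 15, radius_3 = 1.5, height_3 = 9.5, pos_x_4 = 12.5, pos_y_4 = 11, pos_z_4 = 8.5, height_4 = 6, pos_x_5 = 10.5, pos_y_5 = 7.5, pos_z_5 = 2.5, width_5 = 6.5, height_5 = 6.5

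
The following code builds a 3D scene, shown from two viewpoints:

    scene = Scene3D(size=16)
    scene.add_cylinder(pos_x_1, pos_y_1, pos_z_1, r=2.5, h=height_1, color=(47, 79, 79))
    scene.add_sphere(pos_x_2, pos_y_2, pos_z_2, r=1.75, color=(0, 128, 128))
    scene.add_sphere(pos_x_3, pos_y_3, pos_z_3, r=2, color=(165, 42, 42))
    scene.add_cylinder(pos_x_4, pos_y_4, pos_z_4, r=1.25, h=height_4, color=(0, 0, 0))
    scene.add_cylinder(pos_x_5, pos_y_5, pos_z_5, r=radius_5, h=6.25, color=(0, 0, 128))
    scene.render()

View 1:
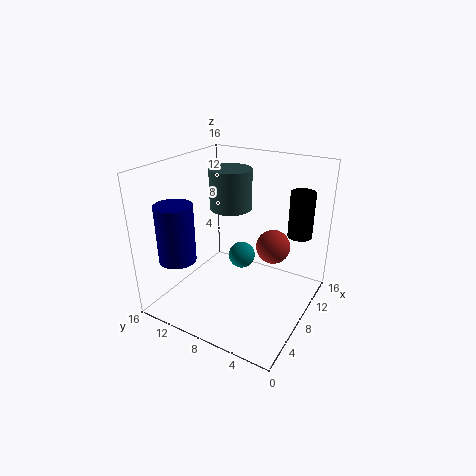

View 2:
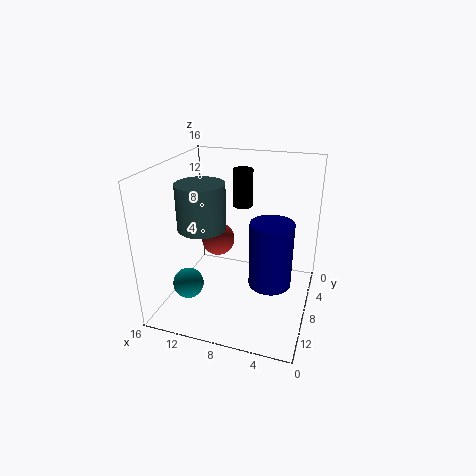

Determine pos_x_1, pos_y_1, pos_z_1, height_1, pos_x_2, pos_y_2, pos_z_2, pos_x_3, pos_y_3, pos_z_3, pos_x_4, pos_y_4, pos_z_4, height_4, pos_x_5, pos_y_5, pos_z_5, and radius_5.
pos_x_1 = 11
pos_y_1 = 10.75
pos_z_1 = 10
height_1 = 4.75
pos_x_2 = 13.25
pos_y_2 = 10.5
pos_z_2 = 2.5
pos_x_3 = 11.5
pos_y_3 = 5.25
pos_z_3 = 6
pos_x_4 = 9.5
pos_y_4 = 1.5
pos_z_4 = 9.25
height_4 = 4.75
pos_x_5 = 3.25
pos_y_5 = 12.75
pos_z_5 = 6.25
radius_5 = 2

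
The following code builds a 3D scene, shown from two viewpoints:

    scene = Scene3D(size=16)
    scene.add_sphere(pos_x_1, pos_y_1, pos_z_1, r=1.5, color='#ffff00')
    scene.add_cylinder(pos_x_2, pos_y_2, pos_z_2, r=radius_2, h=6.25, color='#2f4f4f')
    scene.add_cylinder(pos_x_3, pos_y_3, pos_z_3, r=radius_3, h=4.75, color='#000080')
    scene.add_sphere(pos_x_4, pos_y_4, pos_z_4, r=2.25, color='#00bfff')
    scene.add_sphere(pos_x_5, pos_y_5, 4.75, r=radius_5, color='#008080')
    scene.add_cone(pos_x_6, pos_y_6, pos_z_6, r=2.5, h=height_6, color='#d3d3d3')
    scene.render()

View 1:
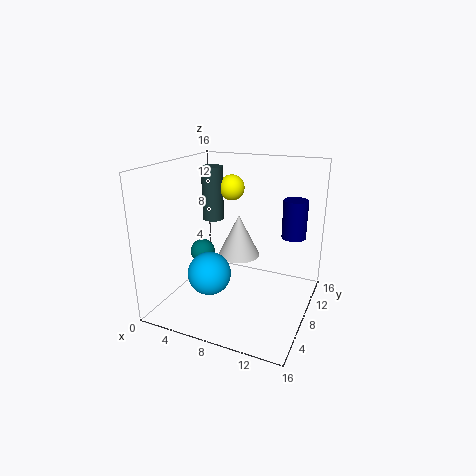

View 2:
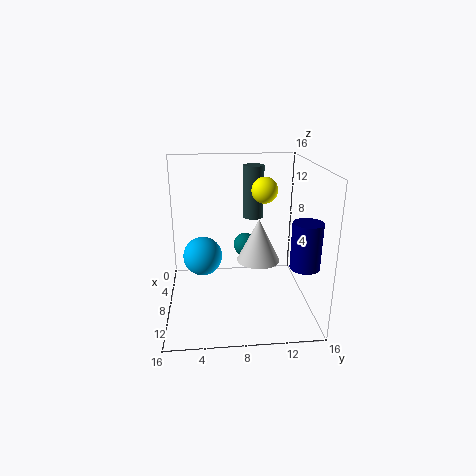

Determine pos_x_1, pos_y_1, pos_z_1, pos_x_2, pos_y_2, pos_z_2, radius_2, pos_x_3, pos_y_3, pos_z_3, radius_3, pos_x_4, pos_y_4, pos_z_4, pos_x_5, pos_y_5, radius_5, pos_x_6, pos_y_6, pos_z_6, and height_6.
pos_x_1 = 5.75, pos_y_1 = 11.25, pos_z_1 = 12.75, pos_x_2 = 3.75, pos_y_2 = 10.25, pos_z_2 = 9, radius_2 = 1.25, pos_x_3 = 12.75, pos_y_3 = 14.25, pos_z_3 = 6.5, radius_3 = 1.5, pos_x_4 = 6.5, pos_y_4 = 4, pos_z_4 = 5.25, pos_x_5 = 2.5, pos_y_5 = 9.5, radius_5 = 1.5, pos_x_6 = 7, pos_y_6 = 10.5, pos_z_6 = 4.75, height_6 = 5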